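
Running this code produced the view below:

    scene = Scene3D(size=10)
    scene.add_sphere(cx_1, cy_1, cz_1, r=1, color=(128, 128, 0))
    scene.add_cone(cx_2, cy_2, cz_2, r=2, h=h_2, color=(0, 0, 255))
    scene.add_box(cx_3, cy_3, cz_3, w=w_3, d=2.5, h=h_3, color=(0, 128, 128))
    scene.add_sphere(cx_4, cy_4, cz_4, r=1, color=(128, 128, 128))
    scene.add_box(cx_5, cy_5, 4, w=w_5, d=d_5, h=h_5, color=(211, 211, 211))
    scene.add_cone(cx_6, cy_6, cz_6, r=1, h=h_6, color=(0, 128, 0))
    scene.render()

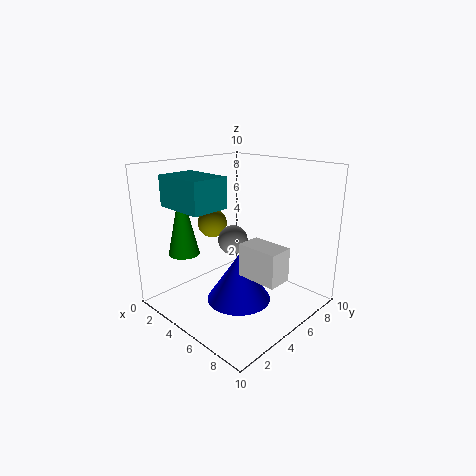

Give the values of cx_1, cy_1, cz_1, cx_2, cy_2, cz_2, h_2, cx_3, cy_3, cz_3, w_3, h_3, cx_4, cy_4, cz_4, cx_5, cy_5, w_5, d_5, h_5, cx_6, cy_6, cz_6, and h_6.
cx_1 = 3.5, cy_1 = 4, cz_1 = 6, cx_2 = 7, cy_2 = 3, cz_2 = 2, h_2 = 3, cx_3 = 2, cy_3 = 1, cz_3 = 7.5, w_3 = 3.5, h_3 = 2, cx_4 = 5, cy_4 = 4.5, cz_4 = 5, cx_5 = 7.5, cy_5 = 2.5, w_5 = 2.5, d_5 = 1.5, h_5 = 2, cx_6 = 3.5, cy_6 = 1.5, cz_6 = 4.5, h_6 = 4.5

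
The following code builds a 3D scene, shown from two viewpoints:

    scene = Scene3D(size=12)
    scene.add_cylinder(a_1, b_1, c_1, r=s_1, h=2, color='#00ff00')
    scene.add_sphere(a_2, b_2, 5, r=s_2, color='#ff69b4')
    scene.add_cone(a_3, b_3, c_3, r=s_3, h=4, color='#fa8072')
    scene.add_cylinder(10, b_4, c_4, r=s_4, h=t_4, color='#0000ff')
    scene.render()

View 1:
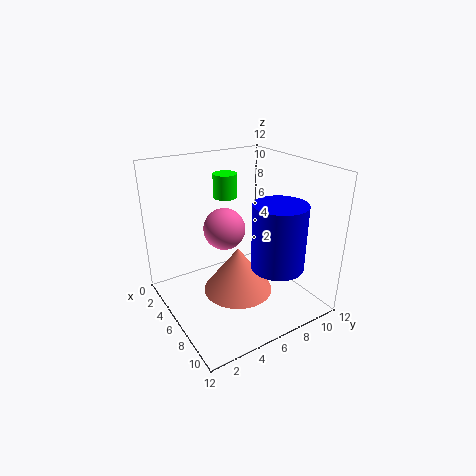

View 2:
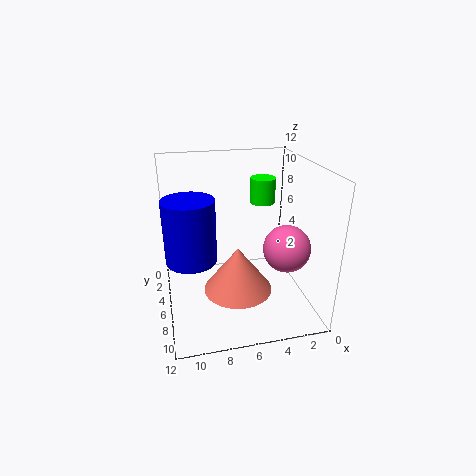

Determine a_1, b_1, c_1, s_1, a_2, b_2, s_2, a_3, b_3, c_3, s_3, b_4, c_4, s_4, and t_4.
a_1 = 4; b_1 = 6; c_1 = 9; s_1 = 1; a_2 = 2; b_2 = 7; s_2 = 2; a_3 = 6; b_3 = 6; c_3 = 1; s_3 = 3; b_4 = 7; c_4 = 5; s_4 = 2; t_4 = 5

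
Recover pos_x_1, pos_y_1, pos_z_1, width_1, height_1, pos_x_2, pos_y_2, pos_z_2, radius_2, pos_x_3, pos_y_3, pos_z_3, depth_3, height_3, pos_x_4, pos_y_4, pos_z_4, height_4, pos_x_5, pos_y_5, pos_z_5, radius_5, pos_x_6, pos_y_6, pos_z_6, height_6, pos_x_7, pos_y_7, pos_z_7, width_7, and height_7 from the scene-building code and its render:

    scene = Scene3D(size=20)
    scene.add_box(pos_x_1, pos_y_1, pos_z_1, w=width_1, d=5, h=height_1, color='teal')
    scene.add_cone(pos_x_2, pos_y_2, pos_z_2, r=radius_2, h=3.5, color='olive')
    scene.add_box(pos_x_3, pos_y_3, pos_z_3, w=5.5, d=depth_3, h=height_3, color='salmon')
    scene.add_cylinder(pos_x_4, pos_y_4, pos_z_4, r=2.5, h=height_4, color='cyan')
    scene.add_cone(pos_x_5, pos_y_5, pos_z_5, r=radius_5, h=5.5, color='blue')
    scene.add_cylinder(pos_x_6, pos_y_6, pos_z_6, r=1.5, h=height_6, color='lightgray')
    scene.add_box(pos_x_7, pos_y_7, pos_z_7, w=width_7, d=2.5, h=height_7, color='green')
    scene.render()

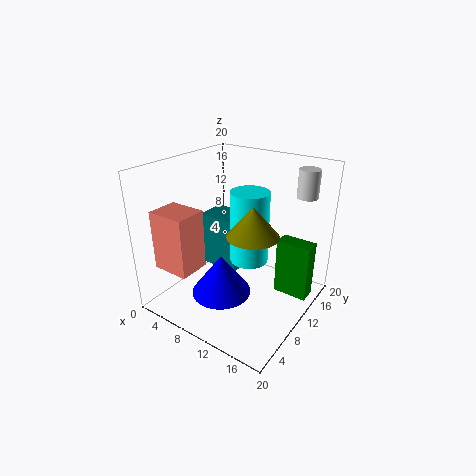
pos_x_1 = 1; pos_y_1 = 12.5; pos_z_1 = 2; width_1 = 6.5; height_1 = 8.5; pos_x_2 = 15.5; pos_y_2 = 5; pos_z_2 = 14; radius_2 = 3; pos_x_3 = 0.5; pos_y_3 = 3; pos_z_3 = 5.5; depth_3 = 4.5; height_3 = 8.5; pos_x_4 = 12.5; pos_y_4 = 9; pos_z_4 = 8; height_4 = 9.5; pos_x_5 = 10; pos_y_5 = 6; pos_z_5 = 3.5; radius_5 = 4; pos_x_6 = 16.5; pos_y_6 = 17.5; pos_z_6 = 15; height_6 = 4; pos_x_7 = 14; pos_y_7 = 14; pos_z_7 = 0.5; width_7 = 5; height_7 = 8.5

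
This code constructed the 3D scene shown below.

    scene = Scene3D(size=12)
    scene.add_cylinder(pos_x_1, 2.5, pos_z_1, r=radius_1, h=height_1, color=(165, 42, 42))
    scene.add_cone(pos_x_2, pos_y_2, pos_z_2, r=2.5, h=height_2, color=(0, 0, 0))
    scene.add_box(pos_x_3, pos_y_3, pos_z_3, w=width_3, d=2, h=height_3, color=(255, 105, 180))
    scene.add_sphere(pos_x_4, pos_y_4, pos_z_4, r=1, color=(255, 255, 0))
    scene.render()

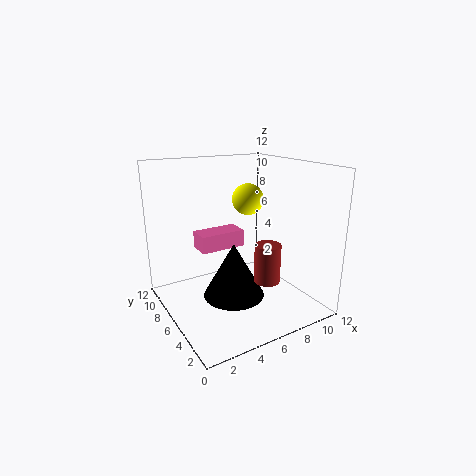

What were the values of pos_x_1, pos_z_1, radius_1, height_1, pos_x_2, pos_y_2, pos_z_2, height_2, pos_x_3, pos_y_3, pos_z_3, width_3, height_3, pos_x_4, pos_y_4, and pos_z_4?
pos_x_1 = 6.5; pos_z_1 = 3.5; radius_1 = 1; height_1 = 3; pos_x_2 = 5; pos_y_2 = 5; pos_z_2 = 1.5; height_2 = 4.5; pos_x_3 = 3.5; pos_y_3 = 7.5; pos_z_3 = 4.5; width_3 = 4; height_3 = 1.5; pos_x_4 = 4; pos_y_4 = 1.5; pos_z_4 = 10.5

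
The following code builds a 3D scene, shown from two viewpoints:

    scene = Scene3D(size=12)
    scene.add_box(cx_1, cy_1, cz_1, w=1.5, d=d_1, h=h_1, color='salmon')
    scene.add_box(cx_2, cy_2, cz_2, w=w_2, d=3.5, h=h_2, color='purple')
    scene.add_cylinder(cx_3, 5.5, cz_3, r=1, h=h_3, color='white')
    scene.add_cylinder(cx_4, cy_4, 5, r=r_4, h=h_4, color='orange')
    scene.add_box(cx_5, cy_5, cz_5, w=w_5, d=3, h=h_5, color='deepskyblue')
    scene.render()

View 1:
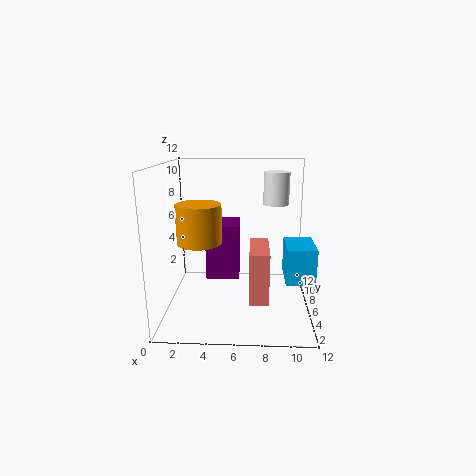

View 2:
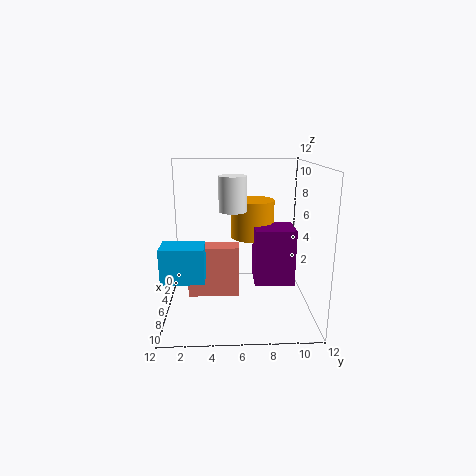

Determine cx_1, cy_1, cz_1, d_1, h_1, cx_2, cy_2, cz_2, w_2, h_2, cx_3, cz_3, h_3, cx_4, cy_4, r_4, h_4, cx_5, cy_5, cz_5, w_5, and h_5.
cx_1 = 7, cy_1 = 2, cz_1 = 2, d_1 = 4, h_1 = 4, cx_2 = 3, cy_2 = 7.5, cz_2 = 1.5, w_2 = 3, h_2 = 5, cx_3 = 9, cz_3 = 9, h_3 = 2.5, cx_4 = 2.5, cy_4 = 7.5, r_4 = 2, h_4 = 3.5, cx_5 = 9.5, cy_5 = 0.5, cz_5 = 4.5, w_5 = 2, h_5 = 2.5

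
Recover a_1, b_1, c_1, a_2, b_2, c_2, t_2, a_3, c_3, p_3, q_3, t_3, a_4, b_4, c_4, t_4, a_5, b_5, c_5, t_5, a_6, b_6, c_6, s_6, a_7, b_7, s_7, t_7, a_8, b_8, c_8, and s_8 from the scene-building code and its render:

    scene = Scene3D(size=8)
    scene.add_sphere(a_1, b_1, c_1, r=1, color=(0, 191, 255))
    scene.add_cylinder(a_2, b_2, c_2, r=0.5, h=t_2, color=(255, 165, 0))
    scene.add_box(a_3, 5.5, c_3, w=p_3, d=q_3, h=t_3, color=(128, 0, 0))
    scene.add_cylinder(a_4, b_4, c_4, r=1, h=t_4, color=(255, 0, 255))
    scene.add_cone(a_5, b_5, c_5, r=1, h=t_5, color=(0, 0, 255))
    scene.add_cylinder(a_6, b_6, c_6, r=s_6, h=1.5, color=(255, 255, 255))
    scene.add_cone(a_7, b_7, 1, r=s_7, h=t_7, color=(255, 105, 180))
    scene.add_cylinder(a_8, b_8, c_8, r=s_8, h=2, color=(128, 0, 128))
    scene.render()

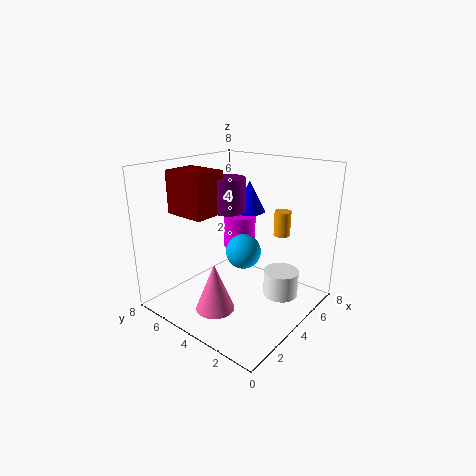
a_1 = 4.5
b_1 = 4
c_1 = 3
a_2 = 7
b_2 = 3
c_2 = 3.5
t_2 = 1.5
a_3 = 2.5
c_3 = 5
p_3 = 2
q_3 = 2.5
t_3 = 2.5
a_4 = 6
b_4 = 5.5
c_4 = 2.5
t_4 = 2
a_5 = 7
b_5 = 5.5
c_5 = 4.5
t_5 = 2
a_6 = 5.5
b_6 = 2
c_6 = 0.5
s_6 = 1
a_7 = 1.5
b_7 = 3.5
s_7 = 1
t_7 = 2.5
a_8 = 5
b_8 = 5.5
c_8 = 5
s_8 = 1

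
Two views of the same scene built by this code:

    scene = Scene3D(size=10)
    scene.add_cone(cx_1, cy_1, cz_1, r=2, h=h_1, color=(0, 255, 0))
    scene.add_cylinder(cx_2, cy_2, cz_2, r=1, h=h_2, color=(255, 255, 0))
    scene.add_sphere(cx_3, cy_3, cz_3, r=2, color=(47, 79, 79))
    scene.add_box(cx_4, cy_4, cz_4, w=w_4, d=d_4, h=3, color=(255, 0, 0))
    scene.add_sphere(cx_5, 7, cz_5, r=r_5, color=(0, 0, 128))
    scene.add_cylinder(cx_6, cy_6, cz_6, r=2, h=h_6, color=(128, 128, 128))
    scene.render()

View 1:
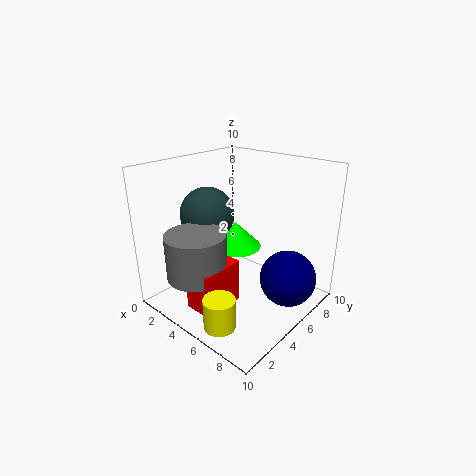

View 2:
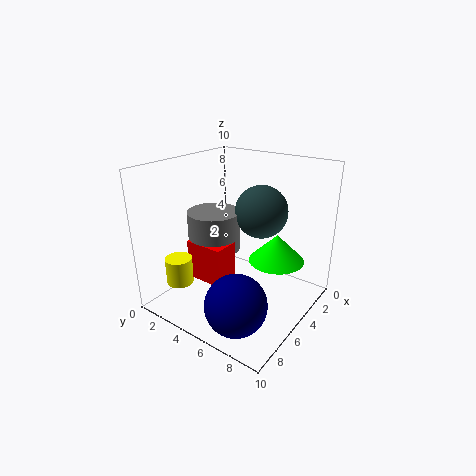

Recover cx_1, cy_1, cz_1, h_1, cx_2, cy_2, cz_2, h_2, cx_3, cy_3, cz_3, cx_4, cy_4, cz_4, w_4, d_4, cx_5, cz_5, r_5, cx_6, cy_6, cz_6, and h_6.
cx_1 = 3
cy_1 = 7
cz_1 = 3
h_1 = 2
cx_2 = 7
cy_2 = 1
cz_2 = 1
h_2 = 2
cx_3 = 2
cy_3 = 5
cz_3 = 6
cx_4 = 4
cy_4 = 1
cz_4 = 1
w_4 = 2
d_4 = 3
cx_5 = 8
cz_5 = 2
r_5 = 2
cx_6 = 4
cy_6 = 2
cz_6 = 3
h_6 = 3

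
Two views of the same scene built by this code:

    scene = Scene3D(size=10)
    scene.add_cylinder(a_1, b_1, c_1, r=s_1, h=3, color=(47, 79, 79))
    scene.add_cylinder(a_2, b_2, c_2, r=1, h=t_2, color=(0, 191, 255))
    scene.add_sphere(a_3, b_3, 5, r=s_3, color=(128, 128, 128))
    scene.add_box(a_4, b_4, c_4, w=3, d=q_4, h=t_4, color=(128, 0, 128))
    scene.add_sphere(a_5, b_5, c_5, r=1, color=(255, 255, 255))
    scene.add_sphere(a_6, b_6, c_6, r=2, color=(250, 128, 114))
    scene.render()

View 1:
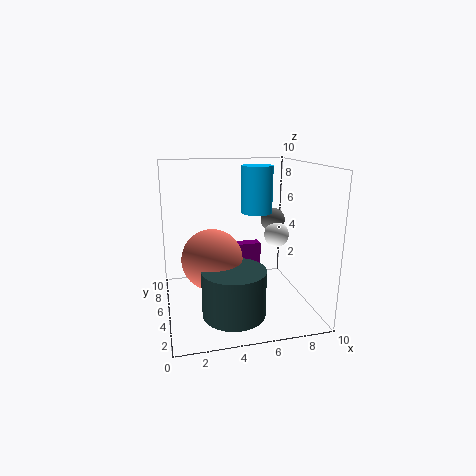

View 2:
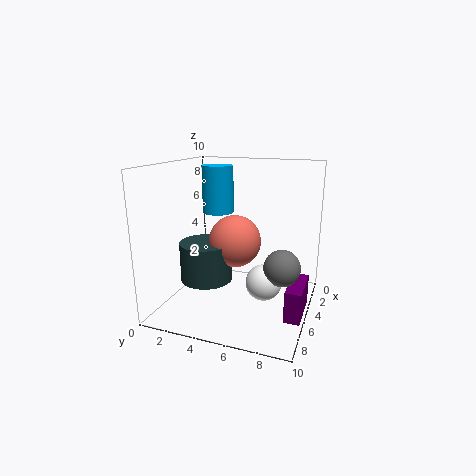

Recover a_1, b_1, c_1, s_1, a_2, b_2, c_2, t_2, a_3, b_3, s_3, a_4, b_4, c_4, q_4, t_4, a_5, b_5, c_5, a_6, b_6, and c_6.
a_1 = 4, b_1 = 2, c_1 = 1, s_1 = 2, a_2 = 6, b_2 = 4, c_2 = 7, t_2 = 3, a_3 = 9, b_3 = 9, s_3 = 1, a_4 = 5, b_4 = 9, c_4 = 1, q_4 = 1, t_4 = 2, a_5 = 9, b_5 = 8, c_5 = 4, a_6 = 3, b_6 = 4, c_6 = 4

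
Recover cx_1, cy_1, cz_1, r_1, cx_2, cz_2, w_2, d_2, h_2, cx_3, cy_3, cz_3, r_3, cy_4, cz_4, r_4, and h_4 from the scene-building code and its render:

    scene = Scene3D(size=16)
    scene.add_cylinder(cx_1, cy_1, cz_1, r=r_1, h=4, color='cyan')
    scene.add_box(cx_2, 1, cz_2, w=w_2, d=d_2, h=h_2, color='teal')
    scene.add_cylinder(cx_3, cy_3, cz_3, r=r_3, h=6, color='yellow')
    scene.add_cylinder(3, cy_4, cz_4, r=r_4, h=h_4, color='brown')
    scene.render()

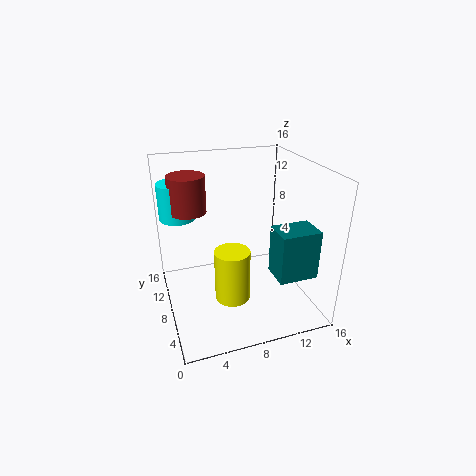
cx_1 = 2, cy_1 = 11, cz_1 = 10, r_1 = 2, cx_2 = 10, cz_2 = 6, w_2 = 4, d_2 = 3, h_2 = 5, cx_3 = 7, cy_3 = 7, cz_3 = 1, r_3 = 2, cy_4 = 10, cz_4 = 11, r_4 = 2, h_4 = 4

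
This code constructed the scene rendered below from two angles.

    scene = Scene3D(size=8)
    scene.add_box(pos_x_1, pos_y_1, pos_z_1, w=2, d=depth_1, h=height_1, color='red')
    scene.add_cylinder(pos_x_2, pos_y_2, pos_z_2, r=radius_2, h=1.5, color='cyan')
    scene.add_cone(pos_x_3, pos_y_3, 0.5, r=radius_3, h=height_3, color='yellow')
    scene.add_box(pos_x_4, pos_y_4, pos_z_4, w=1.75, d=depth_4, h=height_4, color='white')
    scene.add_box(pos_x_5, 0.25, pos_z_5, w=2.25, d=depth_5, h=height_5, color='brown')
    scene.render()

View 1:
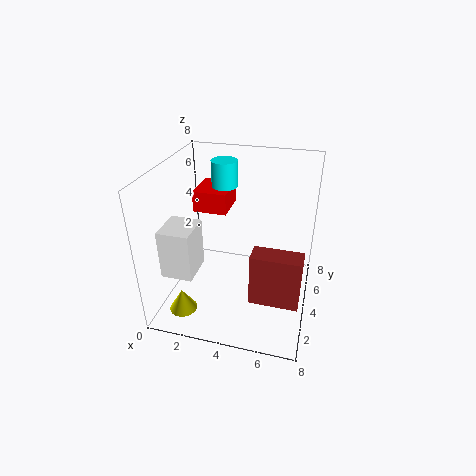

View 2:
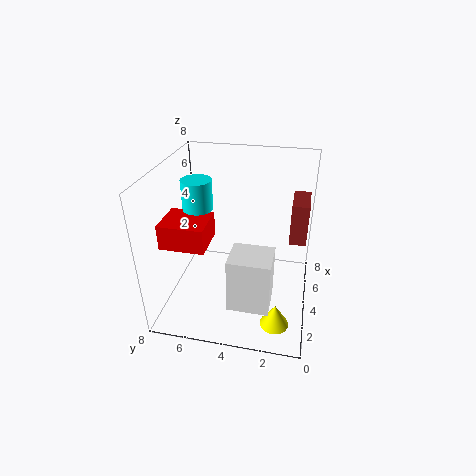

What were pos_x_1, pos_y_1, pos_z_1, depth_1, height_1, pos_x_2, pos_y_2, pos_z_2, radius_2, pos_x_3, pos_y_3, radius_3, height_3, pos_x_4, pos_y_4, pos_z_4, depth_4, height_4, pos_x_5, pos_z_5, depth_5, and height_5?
pos_x_1 = 1
pos_y_1 = 5
pos_z_1 = 4.75
depth_1 = 2.25
height_1 = 1.25
pos_x_2 = 2.75
pos_y_2 = 5.75
pos_z_2 = 6.25
radius_2 = 0.75
pos_x_3 = 1.5
pos_y_3 = 1.5
radius_3 = 0.75
height_3 = 1.25
pos_x_4 = 0.25
pos_y_4 = 1.75
pos_z_4 = 2.25
depth_4 = 2
height_4 = 2.75
pos_x_5 = 5.5
pos_z_5 = 3
depth_5 = 1
height_5 = 2.5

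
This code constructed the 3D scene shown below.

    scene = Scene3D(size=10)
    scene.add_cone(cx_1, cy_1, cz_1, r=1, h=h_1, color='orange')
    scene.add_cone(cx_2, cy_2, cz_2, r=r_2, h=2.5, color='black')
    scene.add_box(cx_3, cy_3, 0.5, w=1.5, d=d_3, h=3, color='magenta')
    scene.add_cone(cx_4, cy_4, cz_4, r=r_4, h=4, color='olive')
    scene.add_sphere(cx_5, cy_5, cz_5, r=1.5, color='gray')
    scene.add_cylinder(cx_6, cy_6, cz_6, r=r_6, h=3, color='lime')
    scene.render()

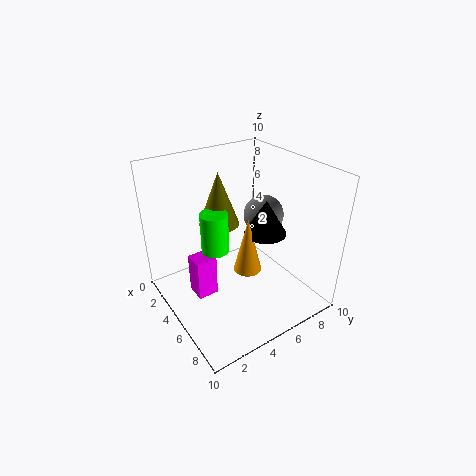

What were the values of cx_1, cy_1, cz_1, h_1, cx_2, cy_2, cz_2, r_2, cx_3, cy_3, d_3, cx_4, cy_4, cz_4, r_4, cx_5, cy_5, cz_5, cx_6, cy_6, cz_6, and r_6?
cx_1 = 5.5
cy_1 = 5.5
cz_1 = 2.5
h_1 = 4
cx_2 = 5.5
cy_2 = 7
cz_2 = 5
r_2 = 1.5
cx_3 = 3
cy_3 = 2
d_3 = 1.5
cx_4 = 2.5
cy_4 = 5
cz_4 = 5
r_4 = 1.5
cx_5 = 4
cy_5 = 8
cz_5 = 5.5
cx_6 = 3.5
cy_6 = 4
cz_6 = 3.5
r_6 = 1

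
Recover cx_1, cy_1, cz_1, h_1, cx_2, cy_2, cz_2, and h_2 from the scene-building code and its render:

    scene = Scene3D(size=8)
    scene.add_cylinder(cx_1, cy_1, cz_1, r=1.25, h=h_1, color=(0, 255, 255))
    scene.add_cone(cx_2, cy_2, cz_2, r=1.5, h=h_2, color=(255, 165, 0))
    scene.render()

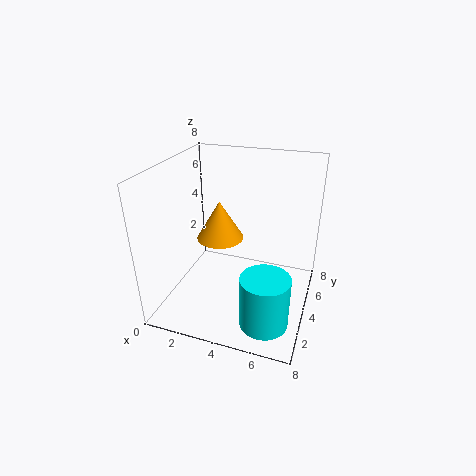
cx_1 = 6.25, cy_1 = 1.5, cz_1 = 0.75, h_1 = 2.75, cx_2 = 2, cy_2 = 6.25, cz_2 = 2.5, h_2 = 2.5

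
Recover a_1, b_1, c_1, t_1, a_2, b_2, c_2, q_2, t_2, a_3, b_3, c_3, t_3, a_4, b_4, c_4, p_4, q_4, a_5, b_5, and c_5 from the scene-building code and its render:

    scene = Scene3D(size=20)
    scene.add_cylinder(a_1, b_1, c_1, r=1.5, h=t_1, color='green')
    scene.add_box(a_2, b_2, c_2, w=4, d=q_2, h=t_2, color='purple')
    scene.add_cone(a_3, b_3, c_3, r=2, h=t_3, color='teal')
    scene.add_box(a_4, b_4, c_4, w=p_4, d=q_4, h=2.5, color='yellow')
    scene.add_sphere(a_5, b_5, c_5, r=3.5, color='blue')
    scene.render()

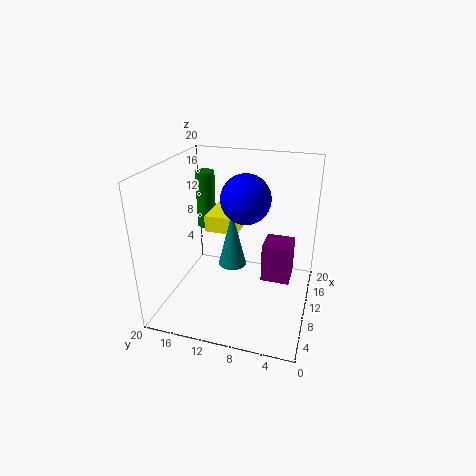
a_1 = 17
b_1 = 17.5
c_1 = 8
t_1 = 9
a_2 = 9.5
b_2 = 2.5
c_2 = 4
q_2 = 4
t_2 = 5.5
a_3 = 10.5
b_3 = 11
c_3 = 5.5
t_3 = 8
a_4 = 12.5
b_4 = 11
c_4 = 9
p_4 = 6.5
q_4 = 5
a_5 = 12
b_5 = 9.5
c_5 = 15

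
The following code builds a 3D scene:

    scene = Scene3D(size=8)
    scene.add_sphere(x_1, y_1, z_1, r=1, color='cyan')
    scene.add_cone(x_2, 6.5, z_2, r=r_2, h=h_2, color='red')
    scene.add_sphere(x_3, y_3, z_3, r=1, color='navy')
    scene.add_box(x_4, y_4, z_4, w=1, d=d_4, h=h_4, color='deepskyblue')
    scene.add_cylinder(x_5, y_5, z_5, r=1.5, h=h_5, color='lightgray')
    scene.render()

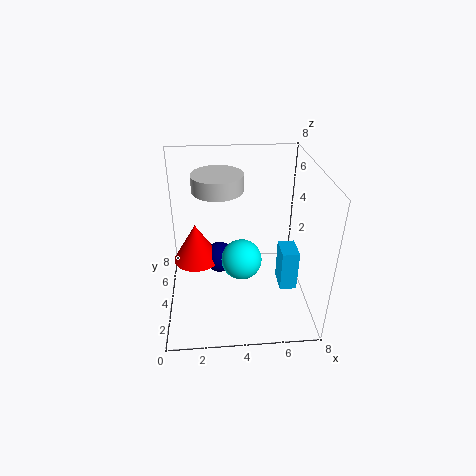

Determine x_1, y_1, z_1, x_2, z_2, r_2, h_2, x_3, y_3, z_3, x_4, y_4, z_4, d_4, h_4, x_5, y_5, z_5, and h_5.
x_1 = 4, y_1 = 2, z_1 = 4, x_2 = 1.5, z_2 = 1, r_2 = 1.5, h_2 = 2.5, x_3 = 3, y_3 = 6.5, z_3 = 1, x_4 = 6.5, y_4 = 3.5, z_4 = 0.5, d_4 = 1.5, h_4 = 2.5, x_5 = 3, y_5 = 6, z_5 = 6, h_5 = 1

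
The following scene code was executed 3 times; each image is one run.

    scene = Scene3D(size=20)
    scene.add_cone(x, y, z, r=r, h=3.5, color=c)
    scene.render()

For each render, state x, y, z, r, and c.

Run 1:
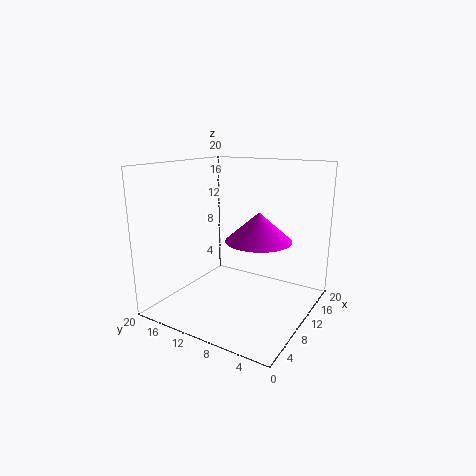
x = 6.5, y = 5, z = 11.5, r = 4, c = 'magenta'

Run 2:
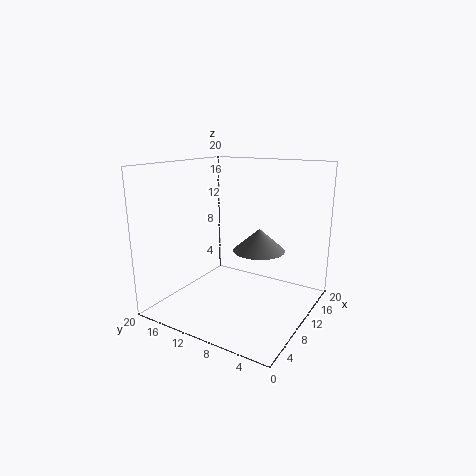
x = 15.5, y = 9.5, z = 6.5, r = 4, c = 'gray'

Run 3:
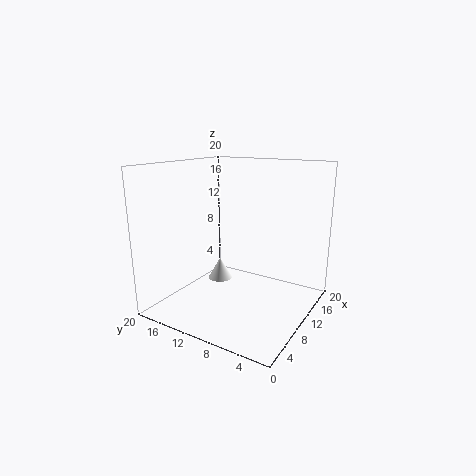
x = 15, y = 16.5, z = 0.5, r = 2, c = 'white'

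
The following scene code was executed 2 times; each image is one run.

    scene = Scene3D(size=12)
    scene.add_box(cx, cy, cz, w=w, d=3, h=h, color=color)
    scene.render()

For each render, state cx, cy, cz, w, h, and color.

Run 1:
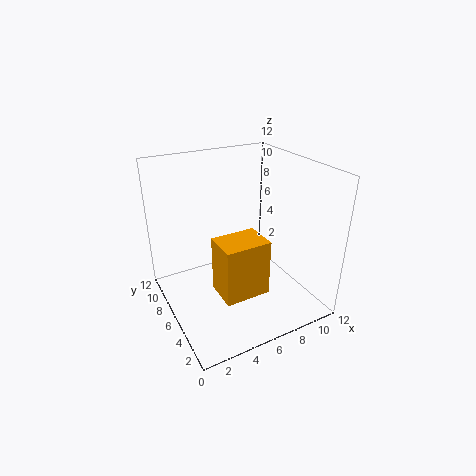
cx = 4
cy = 4
cz = 1
w = 4
h = 5
color = 'orange'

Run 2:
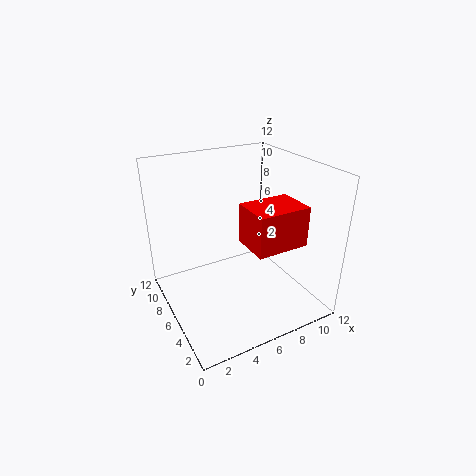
cx = 5
cy = 1
cz = 7
w = 4
h = 3
color = 'red'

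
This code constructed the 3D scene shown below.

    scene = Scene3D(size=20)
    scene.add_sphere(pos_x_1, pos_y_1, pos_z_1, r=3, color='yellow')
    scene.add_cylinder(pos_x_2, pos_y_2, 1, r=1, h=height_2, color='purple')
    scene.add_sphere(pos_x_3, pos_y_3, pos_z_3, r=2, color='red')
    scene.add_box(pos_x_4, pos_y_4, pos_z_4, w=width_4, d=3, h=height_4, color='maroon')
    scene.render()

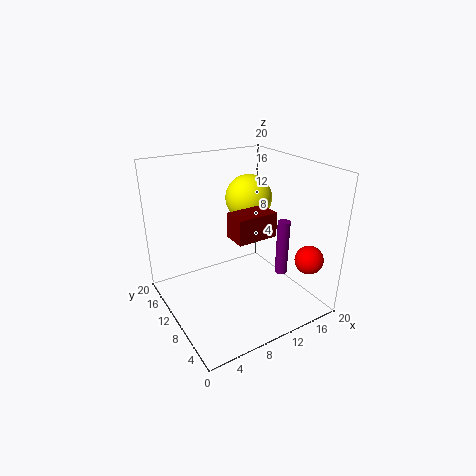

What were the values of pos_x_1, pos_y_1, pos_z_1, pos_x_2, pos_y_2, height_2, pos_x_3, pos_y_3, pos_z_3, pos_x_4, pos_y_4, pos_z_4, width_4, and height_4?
pos_x_1 = 11; pos_y_1 = 9; pos_z_1 = 16; pos_x_2 = 19; pos_y_2 = 11; height_2 = 9; pos_x_3 = 18; pos_y_3 = 4; pos_z_3 = 7; pos_x_4 = 6; pos_y_4 = 3; pos_z_4 = 13; width_4 = 5; height_4 = 3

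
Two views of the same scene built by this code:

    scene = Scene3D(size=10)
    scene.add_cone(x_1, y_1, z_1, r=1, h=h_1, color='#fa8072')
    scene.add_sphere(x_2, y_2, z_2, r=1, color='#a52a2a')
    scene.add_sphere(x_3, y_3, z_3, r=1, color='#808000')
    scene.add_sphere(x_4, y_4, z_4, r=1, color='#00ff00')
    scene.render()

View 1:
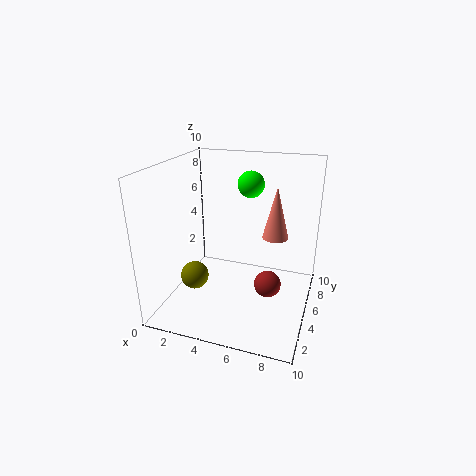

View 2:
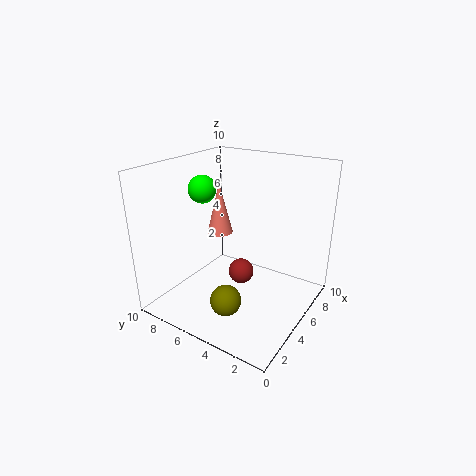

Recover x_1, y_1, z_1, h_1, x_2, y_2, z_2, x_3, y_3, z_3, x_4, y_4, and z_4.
x_1 = 7
y_1 = 8
z_1 = 4
h_1 = 4
x_2 = 7
y_2 = 6
z_2 = 1
x_3 = 2
y_3 = 4
z_3 = 2
x_4 = 5
y_4 = 8
z_4 = 8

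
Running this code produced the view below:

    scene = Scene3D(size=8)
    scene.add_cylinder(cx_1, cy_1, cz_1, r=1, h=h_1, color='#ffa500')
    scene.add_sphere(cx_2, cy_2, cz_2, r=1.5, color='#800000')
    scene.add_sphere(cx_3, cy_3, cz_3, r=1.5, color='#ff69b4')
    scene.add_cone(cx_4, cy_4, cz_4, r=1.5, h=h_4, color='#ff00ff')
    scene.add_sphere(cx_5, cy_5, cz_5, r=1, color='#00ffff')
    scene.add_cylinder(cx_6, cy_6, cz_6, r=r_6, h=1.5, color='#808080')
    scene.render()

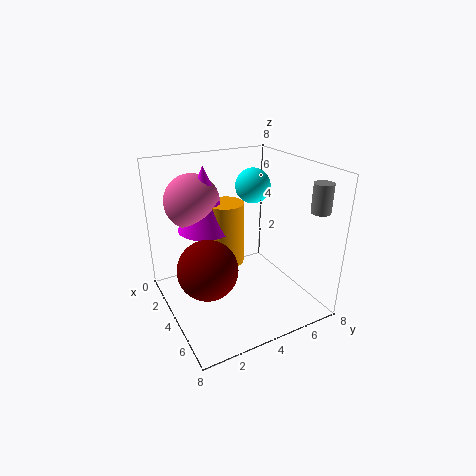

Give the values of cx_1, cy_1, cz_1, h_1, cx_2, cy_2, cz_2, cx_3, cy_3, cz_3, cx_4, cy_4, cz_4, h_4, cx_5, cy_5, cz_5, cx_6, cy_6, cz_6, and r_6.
cx_1 = 3.5
cy_1 = 3.5
cz_1 = 2.5
h_1 = 3.5
cx_2 = 5.5
cy_2 = 1.5
cz_2 = 3.5
cx_3 = 2.5
cy_3 = 2
cz_3 = 6
cx_4 = 3
cy_4 = 2.5
cz_4 = 4.5
h_4 = 3.5
cx_5 = 3
cy_5 = 5.5
cz_5 = 6.5
cx_6 = 7
cy_6 = 7
cz_6 = 6
r_6 = 0.5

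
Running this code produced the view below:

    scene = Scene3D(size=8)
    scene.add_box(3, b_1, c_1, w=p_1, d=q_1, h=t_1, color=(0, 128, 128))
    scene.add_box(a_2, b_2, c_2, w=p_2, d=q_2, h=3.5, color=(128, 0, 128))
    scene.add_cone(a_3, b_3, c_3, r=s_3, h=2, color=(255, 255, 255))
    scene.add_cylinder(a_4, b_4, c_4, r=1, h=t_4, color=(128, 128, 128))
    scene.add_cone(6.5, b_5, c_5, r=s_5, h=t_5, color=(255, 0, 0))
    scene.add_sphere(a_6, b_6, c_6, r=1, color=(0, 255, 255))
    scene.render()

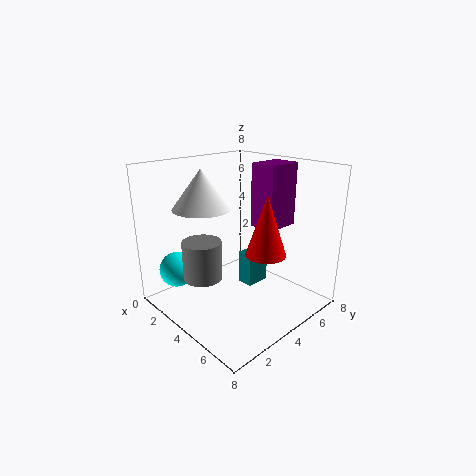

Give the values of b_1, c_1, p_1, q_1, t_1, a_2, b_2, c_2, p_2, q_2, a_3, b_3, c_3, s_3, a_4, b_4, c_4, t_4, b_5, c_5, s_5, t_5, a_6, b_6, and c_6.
b_1 = 5; c_1 = 0.5; p_1 = 1; q_1 = 1.5; t_1 = 2; a_2 = 4; b_2 = 5; c_2 = 4.5; p_2 = 1.5; q_2 = 2; a_3 = 3.5; b_3 = 2; c_3 = 6; s_3 = 1.5; a_4 = 4; b_4 = 1.5; c_4 = 2.5; t_4 = 2; b_5 = 3.5; c_5 = 4; s_5 = 1; t_5 = 3; a_6 = 1.5; b_6 = 1.5; c_6 = 2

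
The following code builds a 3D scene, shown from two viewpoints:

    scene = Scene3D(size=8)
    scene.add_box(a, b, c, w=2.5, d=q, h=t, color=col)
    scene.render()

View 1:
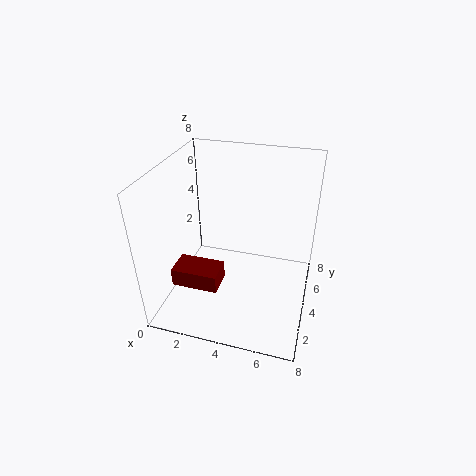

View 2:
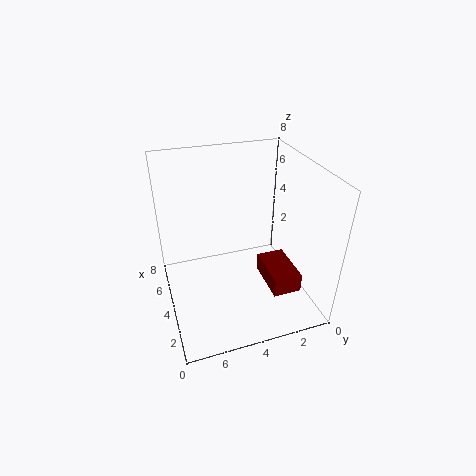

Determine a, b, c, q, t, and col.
a = 1, b = 1.5, c = 2, q = 1.5, t = 1, col = 'maroon'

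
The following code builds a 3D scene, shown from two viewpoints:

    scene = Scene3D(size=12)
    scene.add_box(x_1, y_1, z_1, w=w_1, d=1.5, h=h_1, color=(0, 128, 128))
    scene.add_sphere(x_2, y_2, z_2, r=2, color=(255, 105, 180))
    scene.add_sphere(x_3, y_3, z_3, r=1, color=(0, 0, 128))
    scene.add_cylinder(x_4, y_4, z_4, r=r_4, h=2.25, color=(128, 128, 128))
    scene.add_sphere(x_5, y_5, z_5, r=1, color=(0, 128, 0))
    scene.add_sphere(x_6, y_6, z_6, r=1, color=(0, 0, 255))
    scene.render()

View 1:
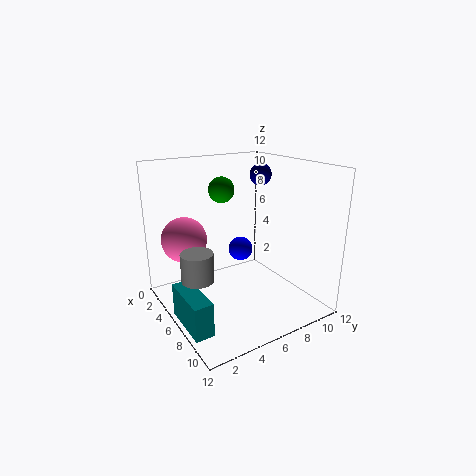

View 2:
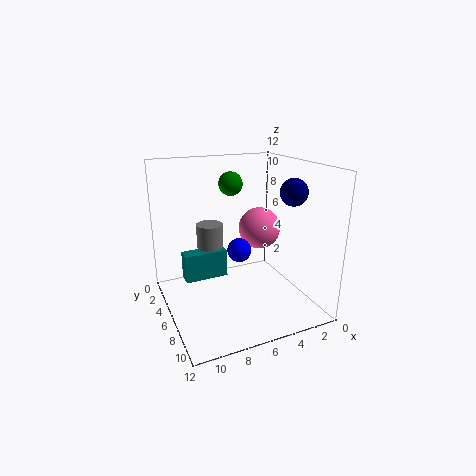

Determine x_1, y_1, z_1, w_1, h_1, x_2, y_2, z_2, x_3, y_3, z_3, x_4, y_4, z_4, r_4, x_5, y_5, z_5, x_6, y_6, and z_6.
x_1 = 5.25
y_1 = 0.25
z_1 = 0.25
w_1 = 4.25
h_1 = 2.75
x_2 = 2.25
y_2 = 2.75
z_2 = 5.25
x_3 = 3.5
y_3 = 10
z_3 = 10.5
x_4 = 7
y_4 = 1.75
z_4 = 3.75
r_4 = 1.25
x_5 = 6
y_5 = 4.5
z_5 = 10.25
x_6 = 6
y_6 = 6.25
z_6 = 5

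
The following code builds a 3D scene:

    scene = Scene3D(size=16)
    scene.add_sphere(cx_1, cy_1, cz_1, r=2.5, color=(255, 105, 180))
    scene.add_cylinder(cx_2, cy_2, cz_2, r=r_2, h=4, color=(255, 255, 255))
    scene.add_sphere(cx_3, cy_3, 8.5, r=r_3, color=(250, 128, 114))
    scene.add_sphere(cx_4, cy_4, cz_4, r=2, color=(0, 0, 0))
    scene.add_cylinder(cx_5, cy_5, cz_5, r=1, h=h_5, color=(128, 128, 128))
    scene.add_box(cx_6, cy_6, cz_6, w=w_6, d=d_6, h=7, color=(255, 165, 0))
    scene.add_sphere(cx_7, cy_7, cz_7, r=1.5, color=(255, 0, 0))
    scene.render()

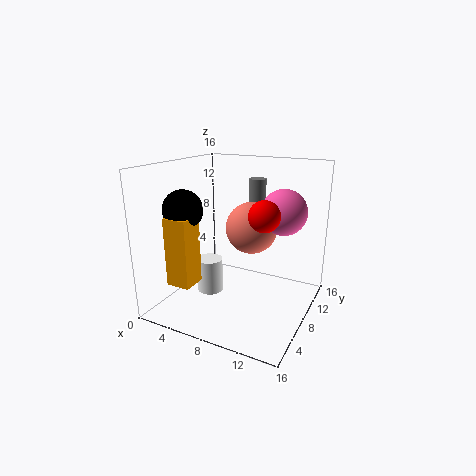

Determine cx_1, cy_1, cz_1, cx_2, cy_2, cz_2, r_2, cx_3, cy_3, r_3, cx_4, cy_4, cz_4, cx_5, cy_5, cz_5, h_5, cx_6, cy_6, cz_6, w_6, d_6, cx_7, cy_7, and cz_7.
cx_1 = 12.5
cy_1 = 10
cz_1 = 11
cx_2 = 4.5
cy_2 = 7.5
cz_2 = 1
r_2 = 1.5
cx_3 = 8.5
cy_3 = 10.5
r_3 = 3
cx_4 = 4.5
cy_4 = 3
cz_4 = 12
cx_5 = 8.5
cy_5 = 12
cz_5 = 8
h_5 = 6
cx_6 = 3.5
cy_6 = 1
cz_6 = 4.5
w_6 = 2.5
d_6 = 2.5
cx_7 = 12.5
cy_7 = 4.5
cz_7 = 12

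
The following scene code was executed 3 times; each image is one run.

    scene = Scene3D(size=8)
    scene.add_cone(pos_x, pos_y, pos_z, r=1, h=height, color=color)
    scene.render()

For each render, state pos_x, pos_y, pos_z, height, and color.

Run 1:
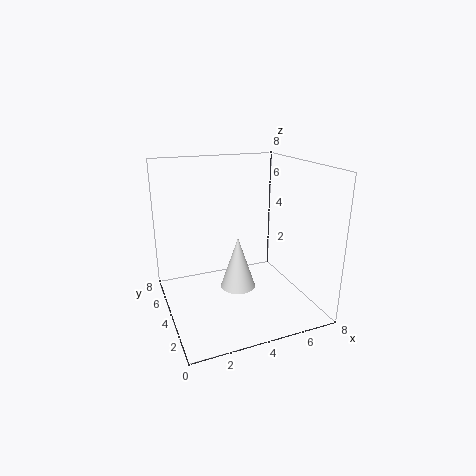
pos_x = 4
pos_y = 4
pos_z = 1
height = 3
color = 'white'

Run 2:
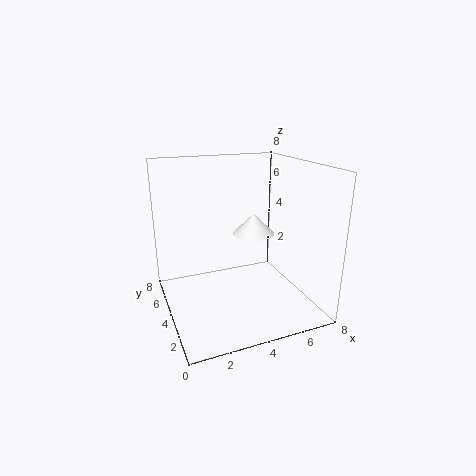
pos_x = 4
pos_y = 2
pos_z = 5
height = 1
color = 'white'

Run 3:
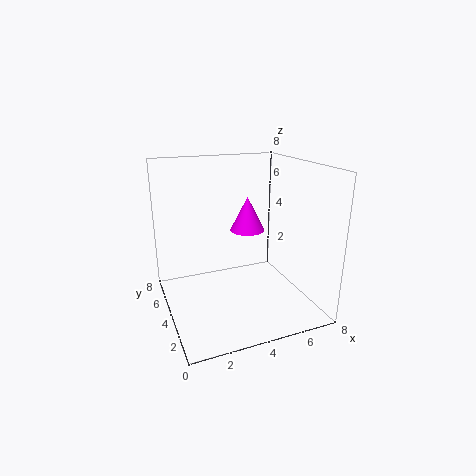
pos_x = 5
pos_y = 5
pos_z = 4
height = 2
color = 'magenta'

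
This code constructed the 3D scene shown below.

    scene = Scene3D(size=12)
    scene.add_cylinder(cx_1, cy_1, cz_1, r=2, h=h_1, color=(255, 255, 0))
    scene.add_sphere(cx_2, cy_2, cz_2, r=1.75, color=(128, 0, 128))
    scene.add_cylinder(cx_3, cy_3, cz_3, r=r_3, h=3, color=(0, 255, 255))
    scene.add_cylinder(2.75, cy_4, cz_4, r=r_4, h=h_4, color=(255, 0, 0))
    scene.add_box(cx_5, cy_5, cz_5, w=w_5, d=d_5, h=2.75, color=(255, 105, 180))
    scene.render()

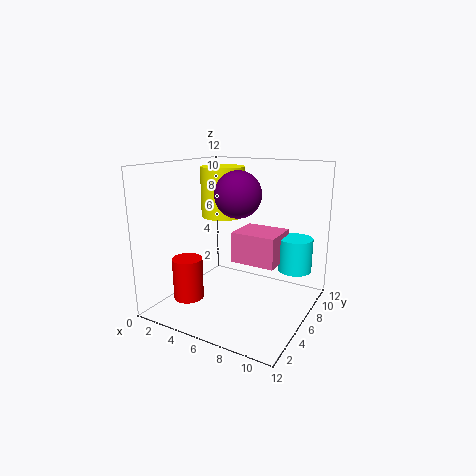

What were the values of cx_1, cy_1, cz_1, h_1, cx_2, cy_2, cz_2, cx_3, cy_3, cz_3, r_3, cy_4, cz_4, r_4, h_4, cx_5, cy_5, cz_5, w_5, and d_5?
cx_1 = 3
cy_1 = 8.5
cz_1 = 7
h_1 = 4.5
cx_2 = 7
cy_2 = 4.25
cz_2 = 10
cx_3 = 9.75
cy_3 = 9.75
cz_3 = 2.5
r_3 = 1.5
cy_4 = 3.25
cz_4 = 1
r_4 = 1.25
h_4 = 3.5
cx_5 = 4.75
cy_5 = 7
cz_5 = 3.25
w_5 = 4
d_5 = 3.5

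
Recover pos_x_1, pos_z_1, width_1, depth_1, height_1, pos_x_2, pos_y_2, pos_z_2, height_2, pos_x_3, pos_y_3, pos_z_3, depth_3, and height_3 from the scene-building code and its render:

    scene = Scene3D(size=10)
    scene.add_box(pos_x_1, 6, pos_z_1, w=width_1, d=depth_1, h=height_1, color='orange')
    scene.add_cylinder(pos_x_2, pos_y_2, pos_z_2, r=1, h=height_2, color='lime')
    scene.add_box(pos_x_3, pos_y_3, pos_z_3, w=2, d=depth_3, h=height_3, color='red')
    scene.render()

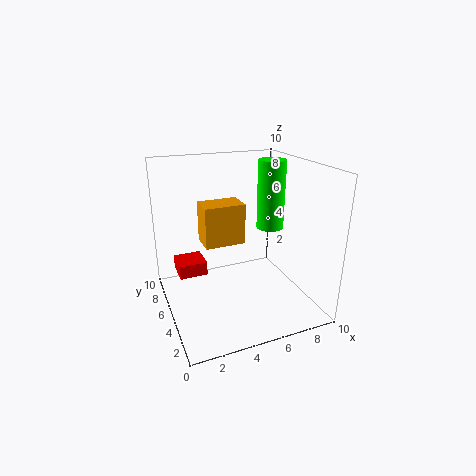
pos_x_1 = 3
pos_z_1 = 4
width_1 = 3
depth_1 = 2
height_1 = 3
pos_x_2 = 8
pos_y_2 = 6
pos_z_2 = 5
height_2 = 5
pos_x_3 = 1
pos_y_3 = 6
pos_z_3 = 2
depth_3 = 2
height_3 = 1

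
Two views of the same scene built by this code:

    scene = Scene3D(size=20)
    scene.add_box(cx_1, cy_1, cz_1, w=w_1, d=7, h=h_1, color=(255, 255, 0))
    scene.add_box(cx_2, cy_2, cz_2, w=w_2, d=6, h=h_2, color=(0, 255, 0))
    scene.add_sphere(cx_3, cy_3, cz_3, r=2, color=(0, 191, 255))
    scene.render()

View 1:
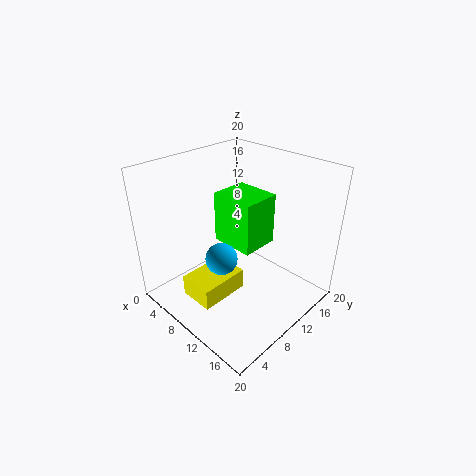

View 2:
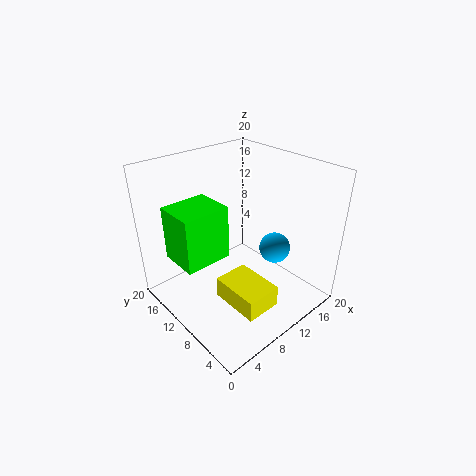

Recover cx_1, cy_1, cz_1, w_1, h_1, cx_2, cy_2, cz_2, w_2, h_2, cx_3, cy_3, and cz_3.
cx_1 = 6, cy_1 = 3, cz_1 = 2, w_1 = 5, h_1 = 3, cx_2 = 3, cy_2 = 12, cz_2 = 6, w_2 = 7, h_2 = 8, cx_3 = 12, cy_3 = 5, cz_3 = 10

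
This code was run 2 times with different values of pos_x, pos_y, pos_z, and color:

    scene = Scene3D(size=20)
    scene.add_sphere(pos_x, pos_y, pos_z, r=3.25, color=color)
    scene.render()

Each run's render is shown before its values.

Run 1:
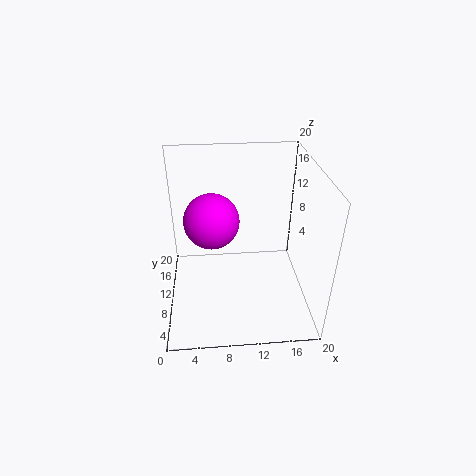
pos_x = 6.5, pos_y = 5.5, pos_z = 15.5, color = 'magenta'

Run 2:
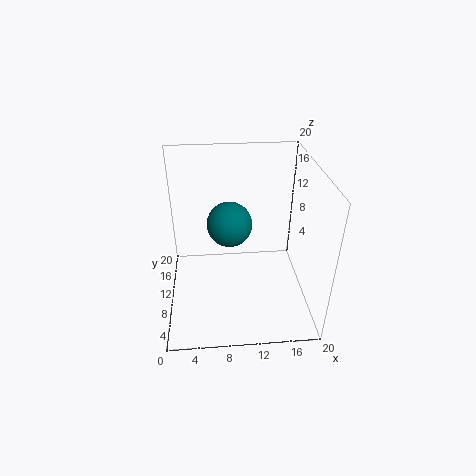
pos_x = 9, pos_y = 12.5, pos_z = 10.75, color = 'teal'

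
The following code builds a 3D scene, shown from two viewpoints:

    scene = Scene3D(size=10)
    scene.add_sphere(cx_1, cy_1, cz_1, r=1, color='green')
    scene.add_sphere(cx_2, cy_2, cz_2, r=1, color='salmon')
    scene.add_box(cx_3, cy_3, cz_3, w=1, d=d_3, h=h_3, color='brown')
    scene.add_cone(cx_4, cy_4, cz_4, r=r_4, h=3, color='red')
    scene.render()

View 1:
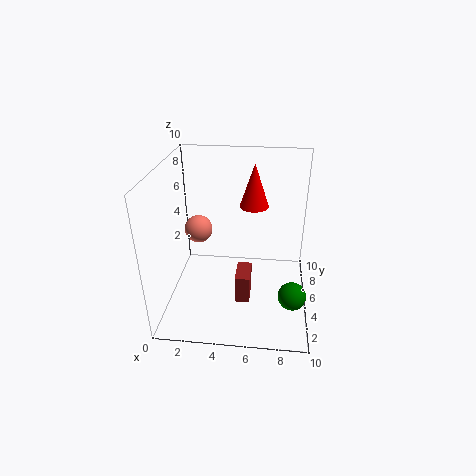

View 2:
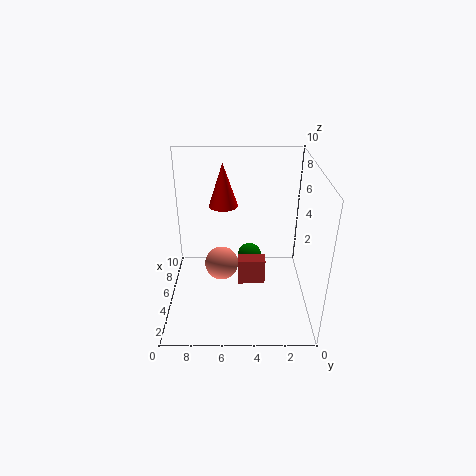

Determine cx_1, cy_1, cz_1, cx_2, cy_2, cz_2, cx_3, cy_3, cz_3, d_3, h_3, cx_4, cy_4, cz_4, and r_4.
cx_1 = 9; cy_1 = 4; cz_1 = 1; cx_2 = 2; cy_2 = 6; cz_2 = 5; cx_3 = 5; cy_3 = 3; cz_3 = 1; d_3 = 2; h_3 = 2; cx_4 = 6; cy_4 = 6; cz_4 = 7; r_4 = 1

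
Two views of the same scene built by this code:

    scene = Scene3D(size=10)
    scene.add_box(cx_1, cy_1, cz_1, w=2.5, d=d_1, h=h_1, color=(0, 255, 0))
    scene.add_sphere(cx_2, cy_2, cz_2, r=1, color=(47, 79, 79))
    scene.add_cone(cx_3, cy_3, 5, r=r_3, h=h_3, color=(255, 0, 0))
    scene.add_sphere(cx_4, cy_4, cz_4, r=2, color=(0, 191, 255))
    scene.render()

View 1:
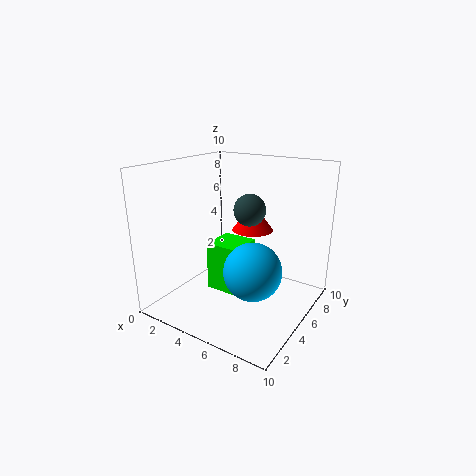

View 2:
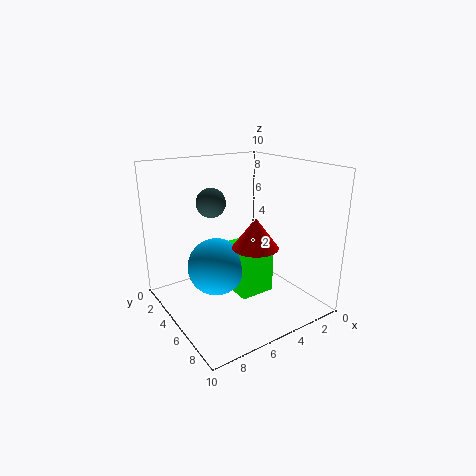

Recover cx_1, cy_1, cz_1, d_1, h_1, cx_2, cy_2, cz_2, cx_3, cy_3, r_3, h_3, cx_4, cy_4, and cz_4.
cx_1 = 3, cy_1 = 4, cz_1 = 1, d_1 = 2.5, h_1 = 3.5, cx_2 = 6.5, cy_2 = 4, cz_2 = 7.5, cx_3 = 5, cy_3 = 7, r_3 = 1.5, h_3 = 2, cx_4 = 6.5, cy_4 = 4.5, cz_4 = 3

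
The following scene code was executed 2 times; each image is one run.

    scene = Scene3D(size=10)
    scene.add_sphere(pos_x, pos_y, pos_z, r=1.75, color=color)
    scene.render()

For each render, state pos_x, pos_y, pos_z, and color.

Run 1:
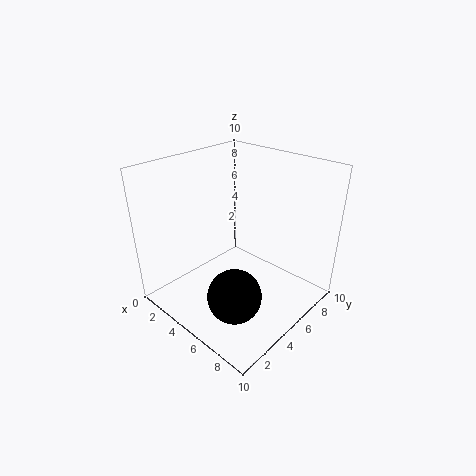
pos_x = 7
pos_y = 2.5
pos_z = 2.5
color = 'black'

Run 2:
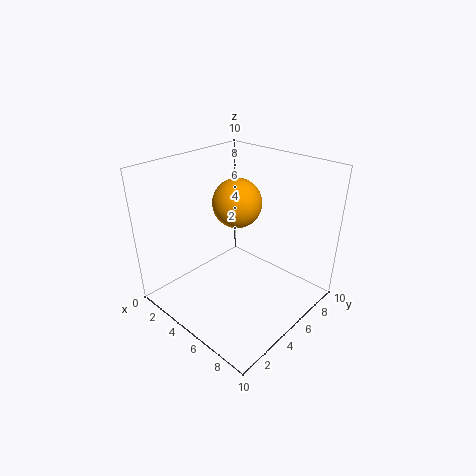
pos_x = 4
pos_y = 6
pos_z = 7
color = 'orange'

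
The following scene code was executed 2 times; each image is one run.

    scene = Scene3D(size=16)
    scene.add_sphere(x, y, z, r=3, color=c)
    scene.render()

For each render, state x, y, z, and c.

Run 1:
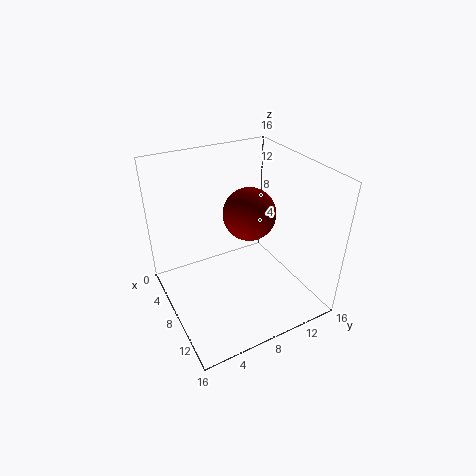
x = 7; y = 10; z = 10; c = 'maroon'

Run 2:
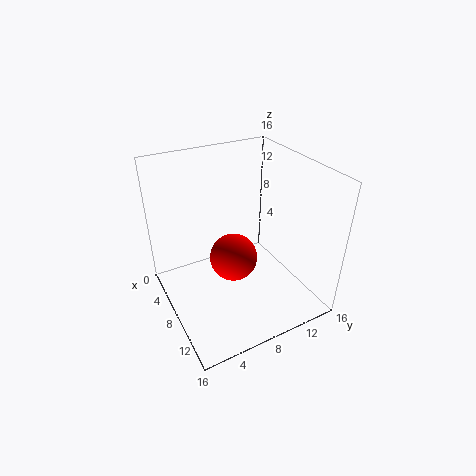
x = 5; y = 9; z = 3; c = 'red'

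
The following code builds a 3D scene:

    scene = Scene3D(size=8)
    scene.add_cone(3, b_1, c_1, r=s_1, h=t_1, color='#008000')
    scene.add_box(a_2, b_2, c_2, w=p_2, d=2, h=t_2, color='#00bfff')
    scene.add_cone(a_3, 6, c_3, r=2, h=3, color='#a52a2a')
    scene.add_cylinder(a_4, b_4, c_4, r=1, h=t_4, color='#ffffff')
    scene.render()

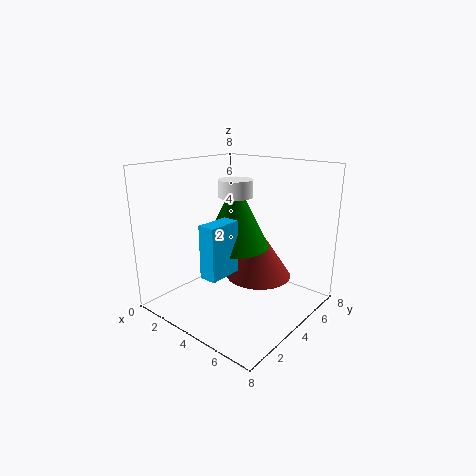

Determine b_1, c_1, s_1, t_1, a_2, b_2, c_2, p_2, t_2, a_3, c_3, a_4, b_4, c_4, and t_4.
b_1 = 5
c_1 = 3
s_1 = 2
t_1 = 4
a_2 = 3
b_2 = 2
c_2 = 2
p_2 = 1
t_2 = 3
a_3 = 4
c_3 = 1
a_4 = 3
b_4 = 5
c_4 = 6
t_4 = 1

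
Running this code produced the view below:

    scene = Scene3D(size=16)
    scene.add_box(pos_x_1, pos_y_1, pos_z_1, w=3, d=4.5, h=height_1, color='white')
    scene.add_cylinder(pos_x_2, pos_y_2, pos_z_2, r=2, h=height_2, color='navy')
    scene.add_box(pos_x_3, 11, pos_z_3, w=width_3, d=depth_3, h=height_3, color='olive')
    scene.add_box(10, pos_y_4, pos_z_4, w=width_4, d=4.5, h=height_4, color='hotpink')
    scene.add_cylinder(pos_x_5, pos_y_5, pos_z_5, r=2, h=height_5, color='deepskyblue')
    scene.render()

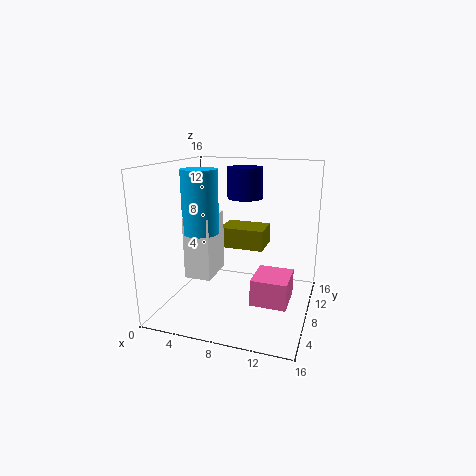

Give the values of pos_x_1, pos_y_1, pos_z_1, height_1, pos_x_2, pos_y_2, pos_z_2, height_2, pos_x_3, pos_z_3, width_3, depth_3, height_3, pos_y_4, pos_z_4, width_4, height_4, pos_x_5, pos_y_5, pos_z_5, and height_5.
pos_x_1 = 2.5, pos_y_1 = 5.5, pos_z_1 = 3.5, height_1 = 7, pos_x_2 = 8, pos_y_2 = 10.5, pos_z_2 = 12, height_2 = 3.5, pos_x_3 = 4.5, pos_z_3 = 5.5, width_3 = 5.5, depth_3 = 4, height_3 = 2.5, pos_y_4 = 6, pos_z_4 = 1, width_4 = 4, height_4 = 3, pos_x_5 = 4, pos_y_5 = 7, pos_z_5 = 8.5, height_5 = 7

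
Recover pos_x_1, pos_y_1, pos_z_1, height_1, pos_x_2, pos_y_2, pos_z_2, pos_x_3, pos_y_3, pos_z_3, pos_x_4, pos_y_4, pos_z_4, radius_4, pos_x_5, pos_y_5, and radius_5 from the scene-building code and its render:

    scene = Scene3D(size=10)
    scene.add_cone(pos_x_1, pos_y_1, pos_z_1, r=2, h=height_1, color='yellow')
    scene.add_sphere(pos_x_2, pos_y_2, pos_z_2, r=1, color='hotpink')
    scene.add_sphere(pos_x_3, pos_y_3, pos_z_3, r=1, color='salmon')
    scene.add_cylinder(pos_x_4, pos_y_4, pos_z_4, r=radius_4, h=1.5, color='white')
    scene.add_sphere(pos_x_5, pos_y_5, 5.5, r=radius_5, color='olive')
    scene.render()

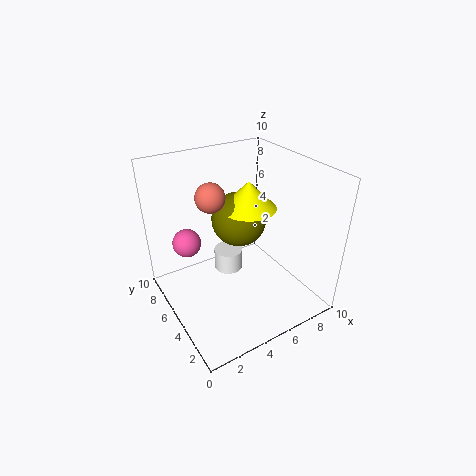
pos_x_1 = 6.5
pos_y_1 = 6
pos_z_1 = 6.5
height_1 = 2
pos_x_2 = 2
pos_y_2 = 7
pos_z_2 = 4.5
pos_x_3 = 3.5
pos_y_3 = 6
pos_z_3 = 8
pos_x_4 = 4.5
pos_y_4 = 5.5
pos_z_4 = 2.5
radius_4 = 1
pos_x_5 = 6
pos_y_5 = 6.5
radius_5 = 2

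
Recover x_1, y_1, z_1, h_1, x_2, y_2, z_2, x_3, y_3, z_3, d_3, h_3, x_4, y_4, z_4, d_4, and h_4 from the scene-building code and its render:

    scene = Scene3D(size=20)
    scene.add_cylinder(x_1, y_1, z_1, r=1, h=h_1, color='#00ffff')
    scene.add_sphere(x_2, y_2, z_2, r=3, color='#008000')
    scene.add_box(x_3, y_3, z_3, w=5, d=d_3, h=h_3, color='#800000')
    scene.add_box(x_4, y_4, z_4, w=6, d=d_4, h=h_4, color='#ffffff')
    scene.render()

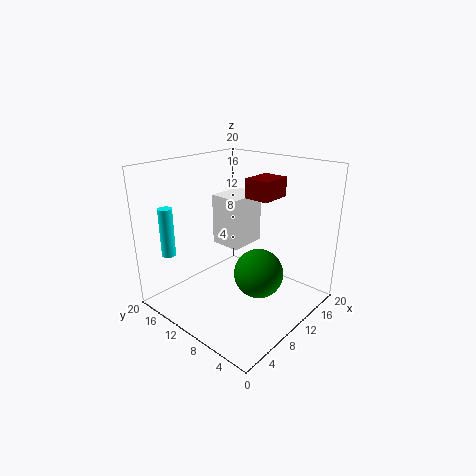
x_1 = 4, y_1 = 18, z_1 = 7, h_1 = 7, x_2 = 7, y_2 = 4, z_2 = 8, x_3 = 15, y_3 = 9, z_3 = 14, d_3 = 4, h_3 = 3, x_4 = 13, y_4 = 13, z_4 = 6, d_4 = 5, h_4 = 8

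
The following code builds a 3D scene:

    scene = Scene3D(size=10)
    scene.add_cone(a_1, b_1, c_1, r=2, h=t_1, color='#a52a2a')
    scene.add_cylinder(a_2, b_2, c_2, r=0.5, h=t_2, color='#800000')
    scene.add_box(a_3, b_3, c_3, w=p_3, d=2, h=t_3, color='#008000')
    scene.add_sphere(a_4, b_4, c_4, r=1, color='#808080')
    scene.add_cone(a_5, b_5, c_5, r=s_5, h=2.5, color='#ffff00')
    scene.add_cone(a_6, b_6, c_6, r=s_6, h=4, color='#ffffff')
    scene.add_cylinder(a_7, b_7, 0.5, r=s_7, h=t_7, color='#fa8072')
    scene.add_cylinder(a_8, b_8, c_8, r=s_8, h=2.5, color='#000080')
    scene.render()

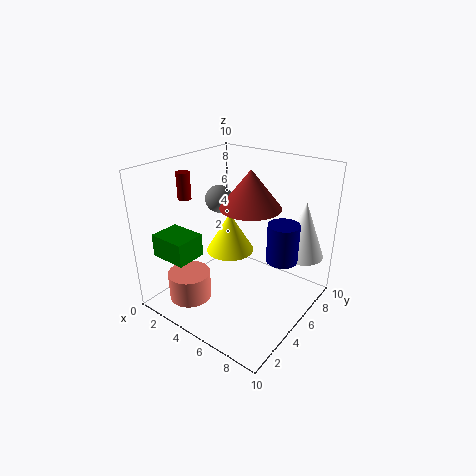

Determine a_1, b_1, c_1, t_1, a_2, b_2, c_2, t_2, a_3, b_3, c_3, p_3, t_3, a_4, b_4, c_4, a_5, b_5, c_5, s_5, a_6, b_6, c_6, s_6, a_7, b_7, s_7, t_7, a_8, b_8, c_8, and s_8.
a_1 = 6
b_1 = 5
c_1 = 7.5
t_1 = 2.5
a_2 = 0.5
b_2 = 4.5
c_2 = 7
t_2 = 2
a_3 = 1.5
b_3 = 0.5
c_3 = 4.5
p_3 = 2.5
t_3 = 1.5
a_4 = 2.5
b_4 = 6
c_4 = 7
a_5 = 5.5
b_5 = 3.5
c_5 = 5
s_5 = 1.5
a_6 = 8.5
b_6 = 8
c_6 = 3.5
s_6 = 1.5
a_7 = 2.5
b_7 = 2.5
s_7 = 1.5
t_7 = 2
a_8 = 8.5
b_8 = 5
c_8 = 4.5
s_8 = 1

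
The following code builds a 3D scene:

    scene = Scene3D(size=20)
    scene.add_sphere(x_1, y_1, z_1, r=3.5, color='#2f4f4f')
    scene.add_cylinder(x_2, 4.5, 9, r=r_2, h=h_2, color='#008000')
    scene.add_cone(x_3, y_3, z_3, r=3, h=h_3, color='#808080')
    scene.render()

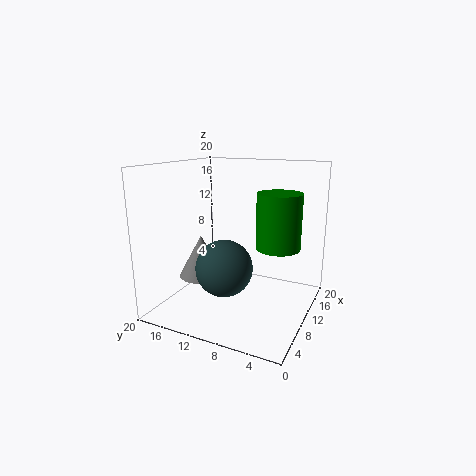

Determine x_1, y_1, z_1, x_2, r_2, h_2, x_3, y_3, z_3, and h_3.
x_1 = 4; y_1 = 9; z_1 = 8; x_2 = 11; r_2 = 3; h_2 = 7.5; x_3 = 6; y_3 = 13.5; z_3 = 5.5; h_3 = 5.5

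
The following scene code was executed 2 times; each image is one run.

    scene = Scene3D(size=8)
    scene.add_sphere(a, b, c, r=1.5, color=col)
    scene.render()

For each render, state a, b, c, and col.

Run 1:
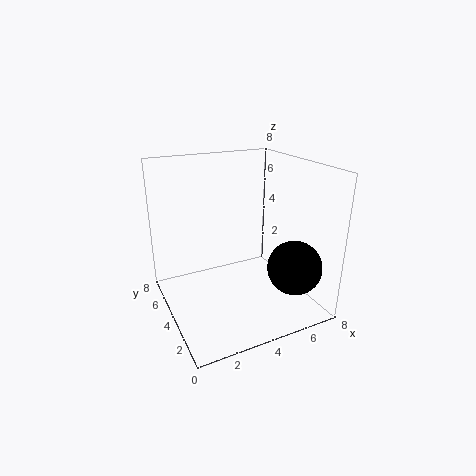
a = 6.5; b = 2; c = 2.5; col = 'black'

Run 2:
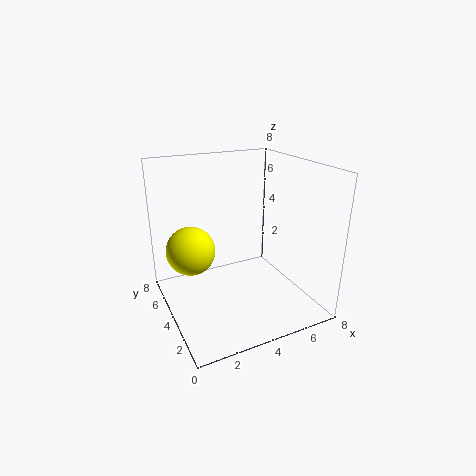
a = 2; b = 6.5; c = 2.5; col = 'yellow'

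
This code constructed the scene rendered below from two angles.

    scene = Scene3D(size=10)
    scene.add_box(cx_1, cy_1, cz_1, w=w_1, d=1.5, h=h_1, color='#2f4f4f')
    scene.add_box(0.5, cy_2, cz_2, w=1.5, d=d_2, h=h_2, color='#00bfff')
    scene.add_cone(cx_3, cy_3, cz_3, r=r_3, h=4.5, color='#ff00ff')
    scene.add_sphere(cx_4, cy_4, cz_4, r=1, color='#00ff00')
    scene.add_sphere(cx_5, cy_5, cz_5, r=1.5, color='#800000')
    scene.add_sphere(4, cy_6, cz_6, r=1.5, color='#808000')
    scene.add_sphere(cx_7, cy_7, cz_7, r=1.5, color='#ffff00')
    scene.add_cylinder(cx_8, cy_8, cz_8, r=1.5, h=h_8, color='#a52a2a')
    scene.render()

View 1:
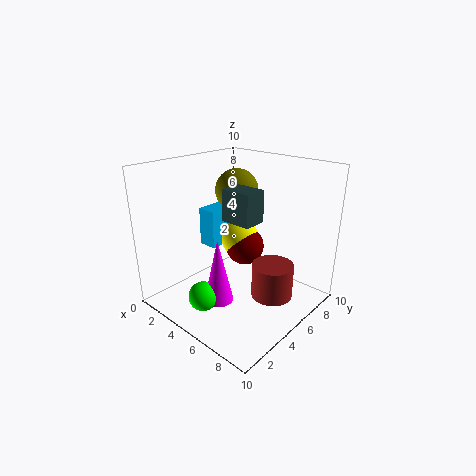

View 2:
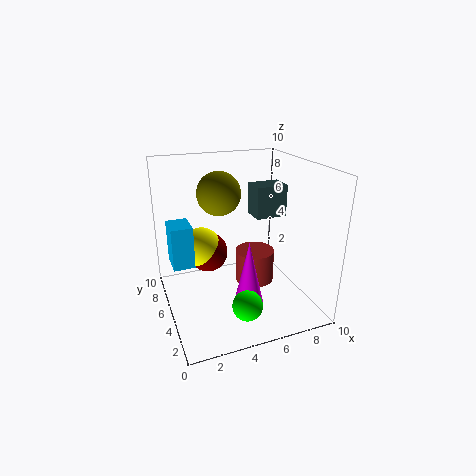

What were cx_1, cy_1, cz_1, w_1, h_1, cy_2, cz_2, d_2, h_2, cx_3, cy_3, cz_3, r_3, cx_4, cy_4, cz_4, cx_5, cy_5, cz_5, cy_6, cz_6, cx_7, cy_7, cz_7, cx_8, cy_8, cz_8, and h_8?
cx_1 = 5.5; cy_1 = 3; cz_1 = 7; w_1 = 2; h_1 = 2; cy_2 = 5.5; cz_2 = 3; d_2 = 2; h_2 = 3; cx_3 = 5; cy_3 = 3; cz_3 = 1; r_3 = 1; cx_4 = 4.5; cy_4 = 2; cz_4 = 1.5; cx_5 = 3.5; cy_5 = 7.5; cz_5 = 3; cy_6 = 6; cz_6 = 8; cx_7 = 3; cy_7 = 7.5; cz_7 = 3.5; cx_8 = 7; cy_8 = 6.5; cz_8 = 0.5; h_8 = 2.5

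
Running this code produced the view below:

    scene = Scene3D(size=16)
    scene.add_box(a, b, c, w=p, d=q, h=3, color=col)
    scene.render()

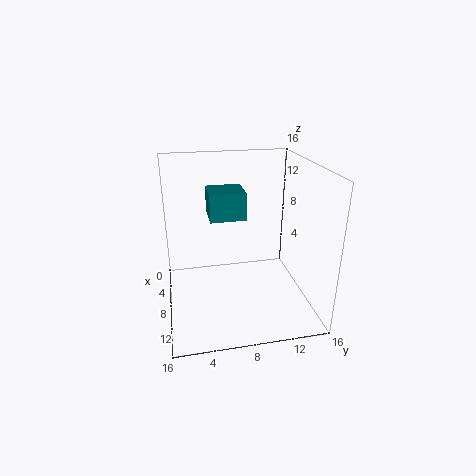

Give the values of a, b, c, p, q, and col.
a = 4; b = 5; c = 10; p = 4; q = 4; col = 'teal'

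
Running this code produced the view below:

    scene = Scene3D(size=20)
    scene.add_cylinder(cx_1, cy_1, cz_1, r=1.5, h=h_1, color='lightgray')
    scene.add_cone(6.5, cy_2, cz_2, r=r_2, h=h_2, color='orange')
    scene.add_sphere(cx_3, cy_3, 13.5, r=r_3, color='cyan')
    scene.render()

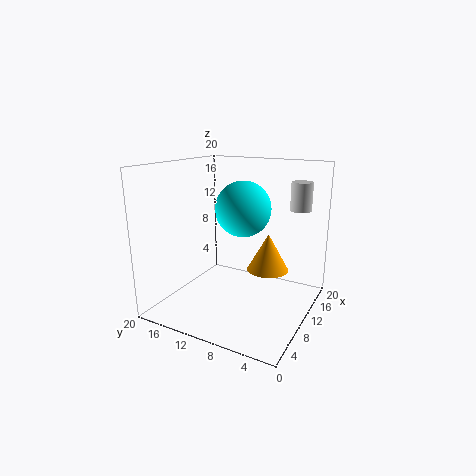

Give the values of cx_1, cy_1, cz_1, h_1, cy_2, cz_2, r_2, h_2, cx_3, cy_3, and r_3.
cx_1 = 15.5, cy_1 = 3, cz_1 = 13.5, h_1 = 4, cy_2 = 4, cz_2 = 8, r_2 = 2.5, h_2 = 4.5, cx_3 = 12.5, cy_3 = 10.5, r_3 = 4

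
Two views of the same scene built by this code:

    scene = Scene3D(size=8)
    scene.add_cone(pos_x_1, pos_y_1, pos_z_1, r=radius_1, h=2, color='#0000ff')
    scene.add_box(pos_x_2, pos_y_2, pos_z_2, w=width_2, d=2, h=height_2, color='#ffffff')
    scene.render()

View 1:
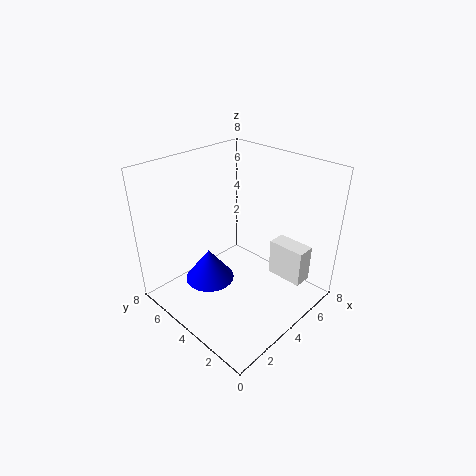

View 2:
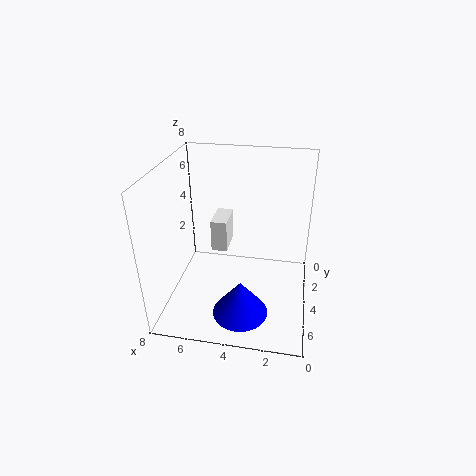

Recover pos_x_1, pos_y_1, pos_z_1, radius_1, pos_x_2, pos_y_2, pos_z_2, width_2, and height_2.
pos_x_1 = 3.5, pos_y_1 = 6, pos_z_1 = 0.5, radius_1 = 1.5, pos_x_2 = 5, pos_y_2 = 0.5, pos_z_2 = 2, width_2 = 1, height_2 = 2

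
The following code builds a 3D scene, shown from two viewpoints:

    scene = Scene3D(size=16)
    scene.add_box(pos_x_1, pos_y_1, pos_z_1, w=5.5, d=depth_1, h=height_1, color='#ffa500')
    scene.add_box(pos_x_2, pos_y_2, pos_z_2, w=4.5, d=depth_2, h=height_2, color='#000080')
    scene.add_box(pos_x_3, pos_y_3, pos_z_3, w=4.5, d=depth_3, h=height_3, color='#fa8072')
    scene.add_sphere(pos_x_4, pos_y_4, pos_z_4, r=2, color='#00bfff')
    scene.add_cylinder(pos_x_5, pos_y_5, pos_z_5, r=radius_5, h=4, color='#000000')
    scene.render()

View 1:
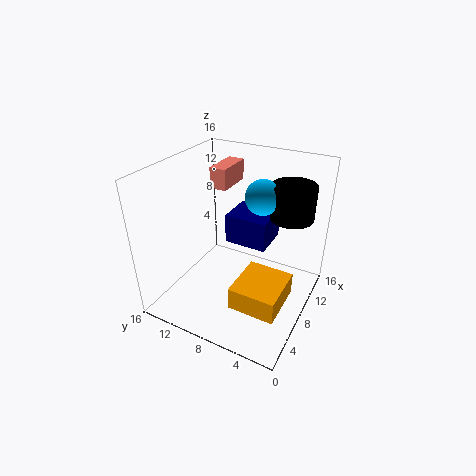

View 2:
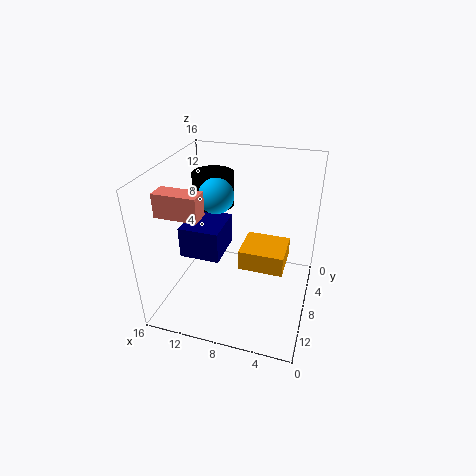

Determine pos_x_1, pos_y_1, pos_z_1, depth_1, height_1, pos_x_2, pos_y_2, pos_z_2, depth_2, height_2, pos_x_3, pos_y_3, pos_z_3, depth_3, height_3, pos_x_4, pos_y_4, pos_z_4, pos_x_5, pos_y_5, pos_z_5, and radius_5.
pos_x_1 = 3, pos_y_1 = 1.5, pos_z_1 = 2.5, depth_1 = 5, height_1 = 2.5, pos_x_2 = 9.5, pos_y_2 = 5.5, pos_z_2 = 6, depth_2 = 5, height_2 = 3.5, pos_x_3 = 10.5, pos_y_3 = 11, pos_z_3 = 12, depth_3 = 2, height_3 = 2.5, pos_x_4 = 11, pos_y_4 = 6.5, pos_z_4 = 12, pos_x_5 = 12.5, pos_y_5 = 3.5, pos_z_5 = 9.5, radius_5 = 2.5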